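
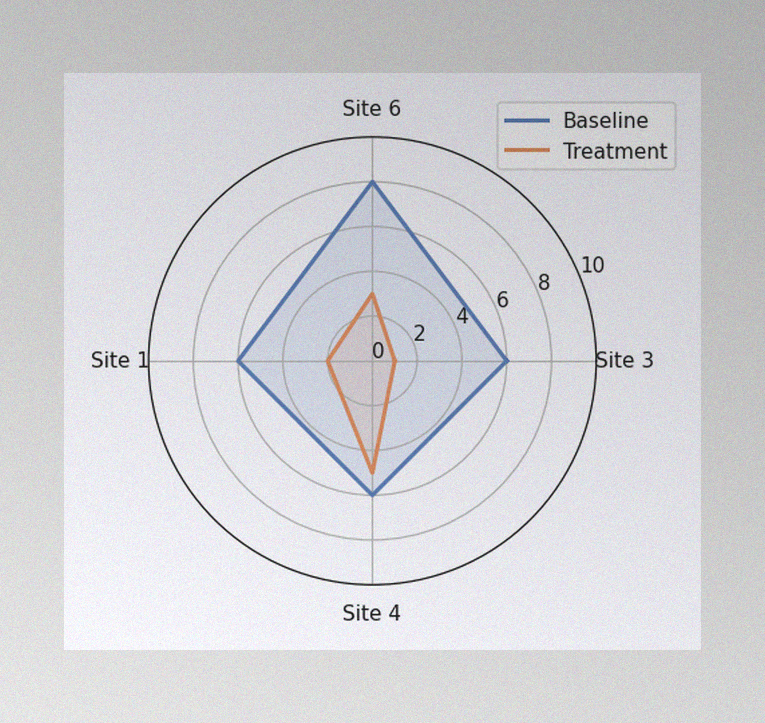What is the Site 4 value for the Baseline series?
The image has some photo noise and uneven lighting. On the Site 4 axis, Baseline reaches 6.

6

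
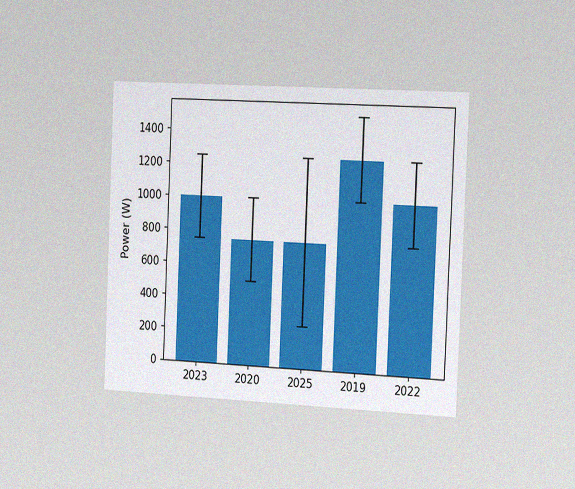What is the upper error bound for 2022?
1250W

The chart is tilted about 2° clockwise and viewed slightly from the right, with some photo noise. The 2022 bar's upper whisker reaches 1250W.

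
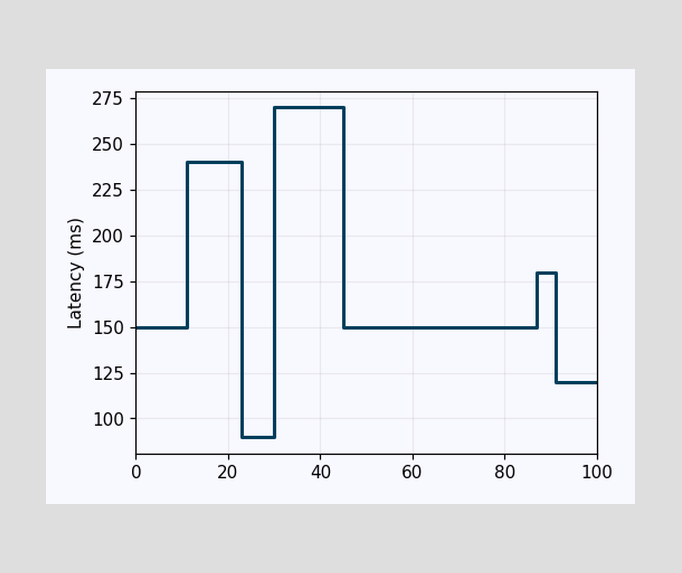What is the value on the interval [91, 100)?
120ms

On [91, 100) the step sits at 120ms.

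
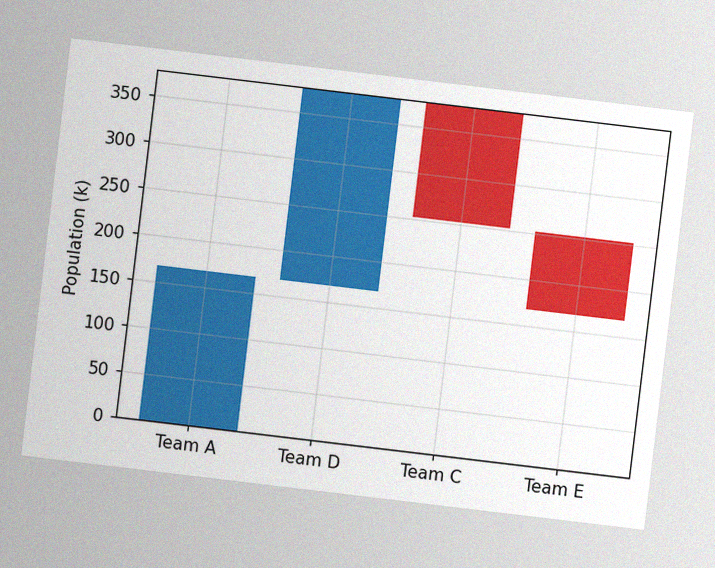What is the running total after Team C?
The chart is tilted about 7° clockwise, with some photo noise. After Team C the running total reaches 252k.

252k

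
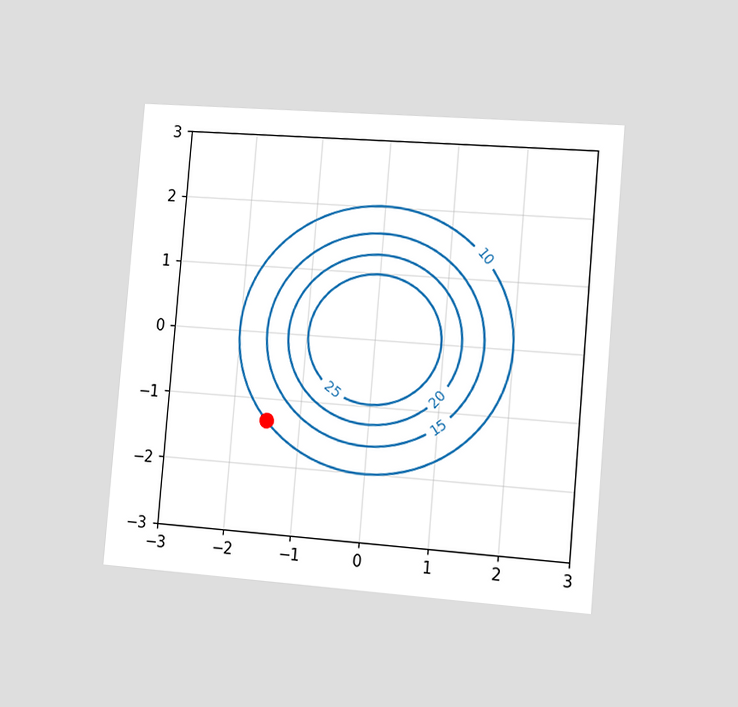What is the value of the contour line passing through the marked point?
10

The chart is tilted about 5° clockwise and viewed slightly from the right. The marked point sits on the contour labelled 10.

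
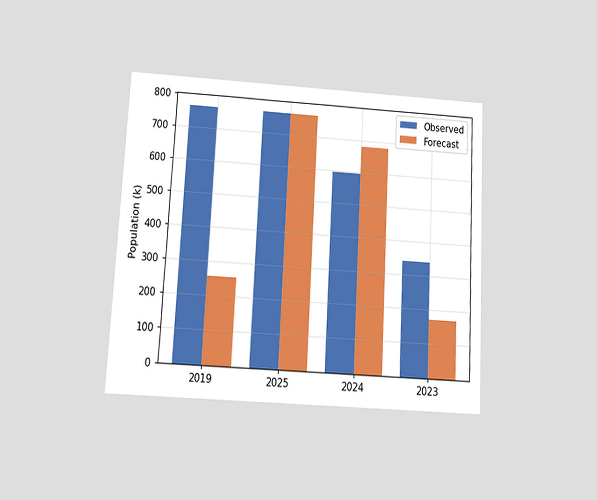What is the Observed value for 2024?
The chart is tilted about 3° clockwise and viewed at a slight angle. The Observed bar at 2024 reaches 595k on the y-axis.

595k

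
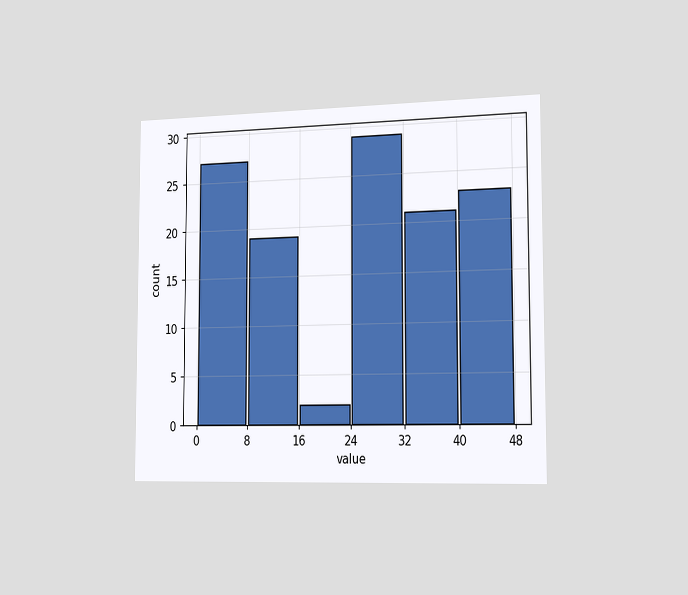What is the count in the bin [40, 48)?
The chart is viewed slightly from the right. The [40, 48) bin has height 23.

23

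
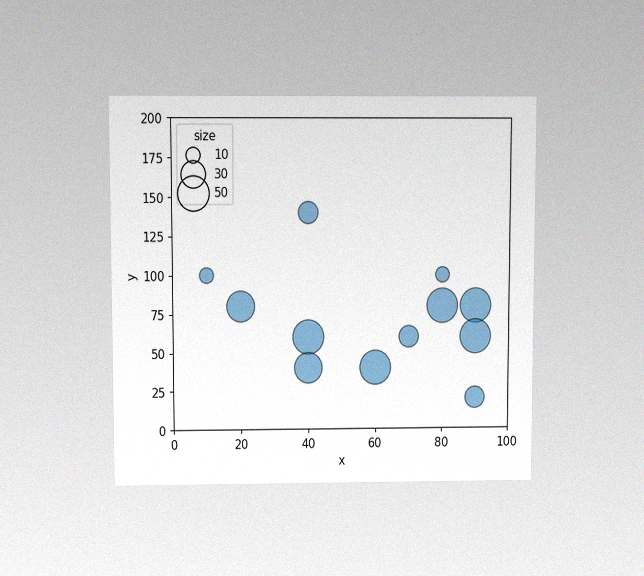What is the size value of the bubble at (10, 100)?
10

The chart is viewed slightly from above, with some photo noise. Matching the bubble at (10, 100) against the size legend gives 10.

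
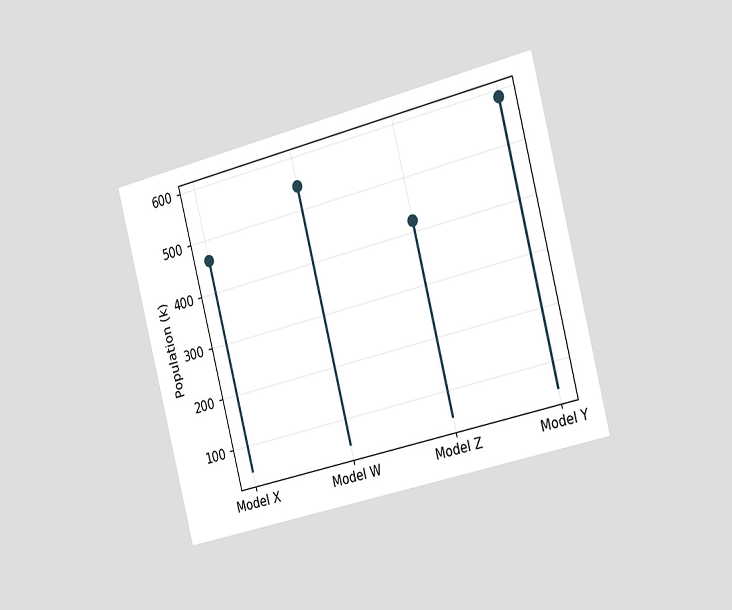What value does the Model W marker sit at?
The chart is tilted about 14° counter-clockwise and viewed slightly from the right. The Model W marker sits at 546k.

546k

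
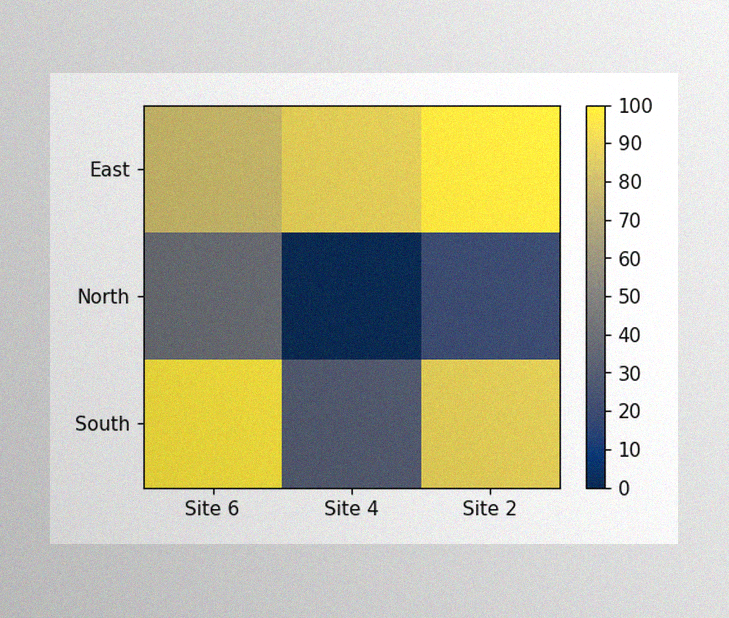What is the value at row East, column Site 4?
90

The image has some photo noise and uneven lighting. Matching cell (East, Site 4) against the colorbar gives 90.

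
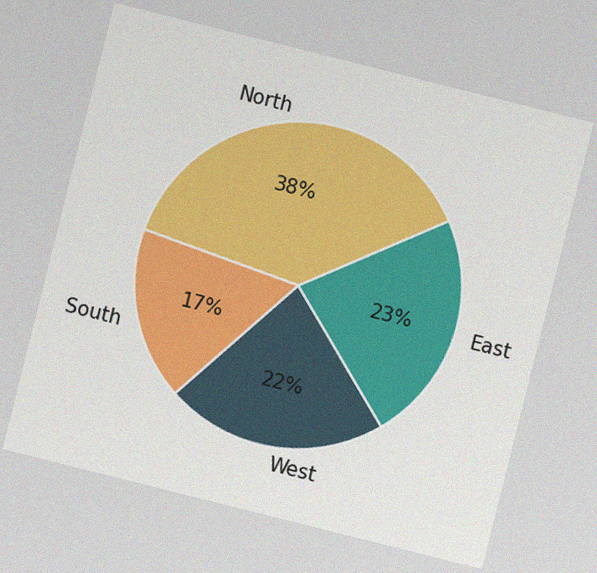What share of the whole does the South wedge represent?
17%

The chart is tilted about 14° clockwise, with some photo noise. The South slice takes up 17% of the pie.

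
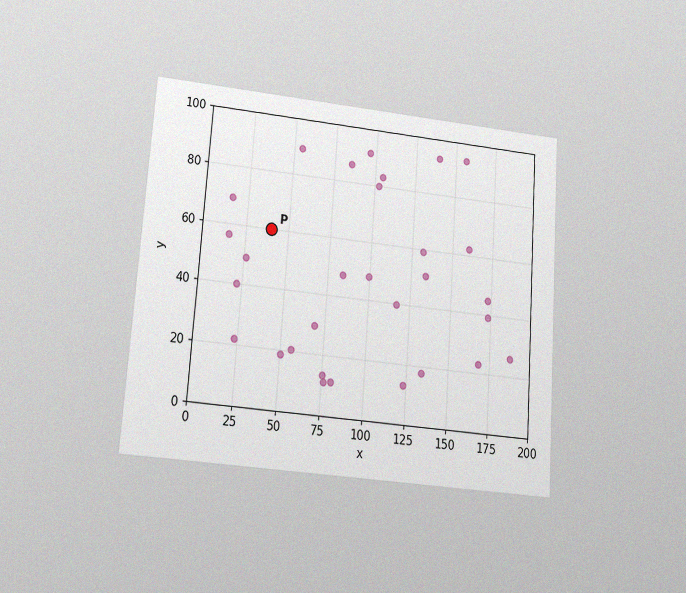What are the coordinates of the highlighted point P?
The chart is tilted about 4° clockwise and viewed at a slight angle, with some photo noise. Following the gridlines from P to each axis, P sits at (40, 60).

(40, 60)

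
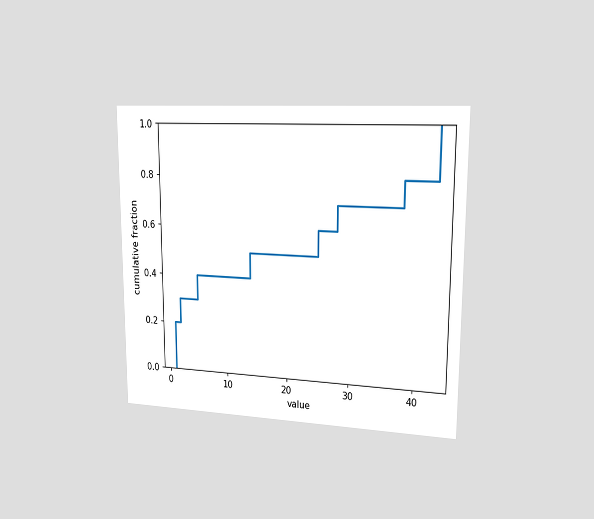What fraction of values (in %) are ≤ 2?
30%

The chart is viewed slightly from the right. At x=2 the ECDF step is at 30%.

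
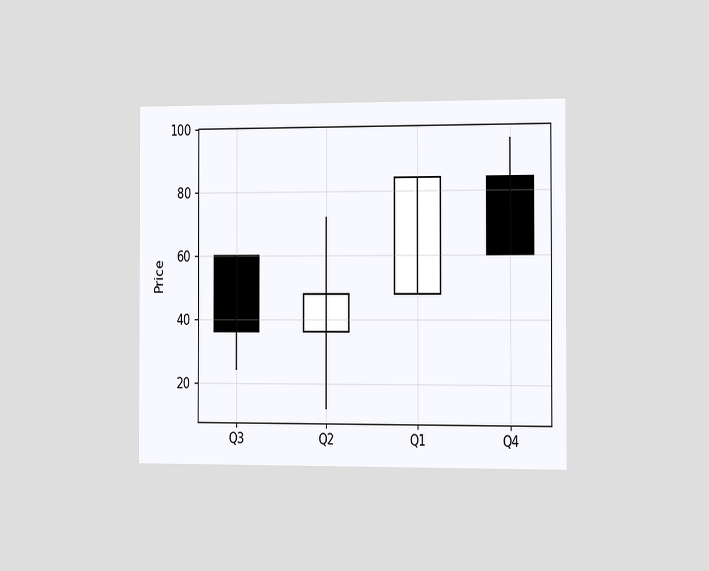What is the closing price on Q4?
60

The chart is viewed slightly from the right. The Q4 candle closes at 60.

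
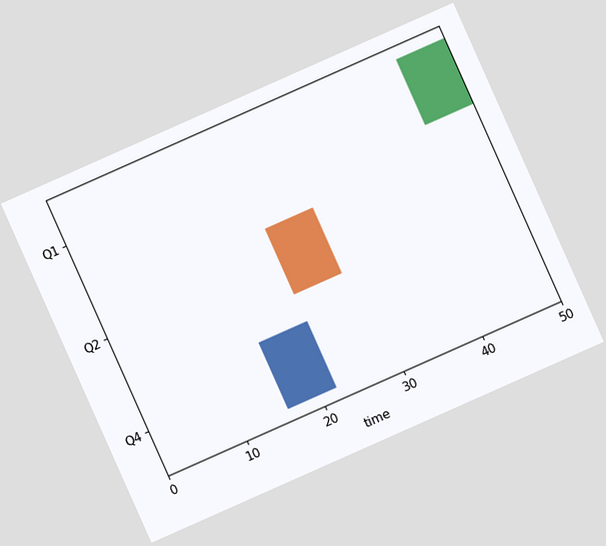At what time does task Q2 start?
22

The chart is tilted about 24° counter-clockwise. The Q2 bar begins at t=22.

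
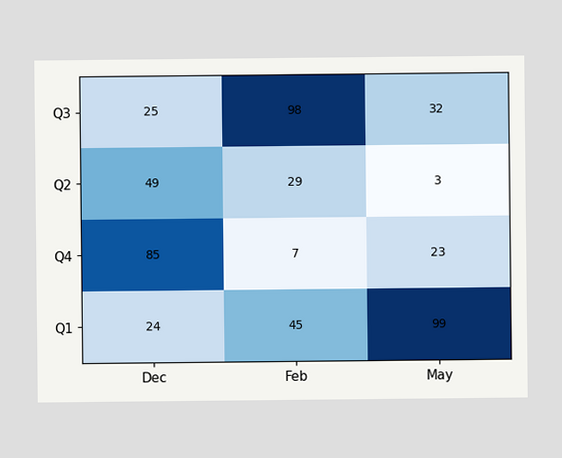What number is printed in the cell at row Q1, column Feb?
45

The (Q1, Feb) cell reads 45.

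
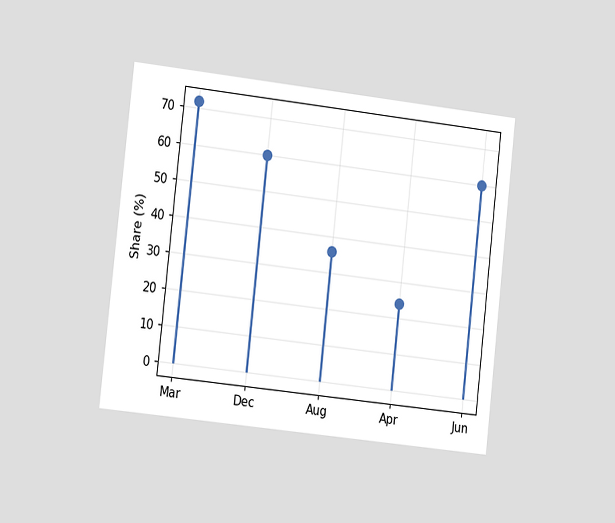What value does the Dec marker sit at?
60%

The chart is tilted about 6° clockwise and viewed slightly from the left. The Dec marker sits at 60%.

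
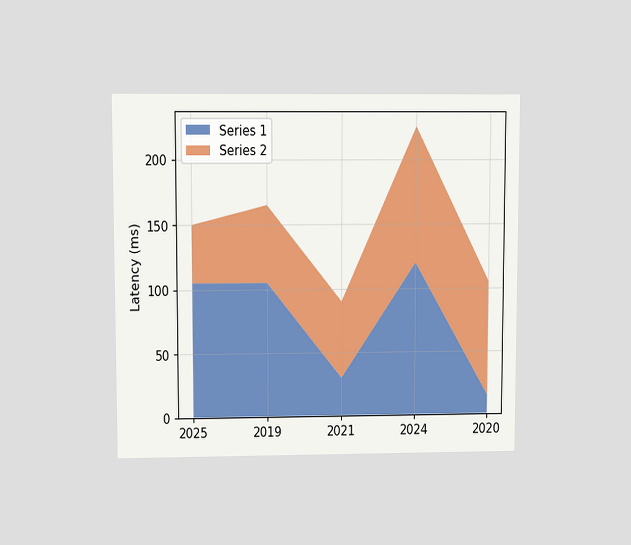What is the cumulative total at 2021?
The chart is viewed at a slight angle. The stacked total at 2021 reaches 90ms.

90ms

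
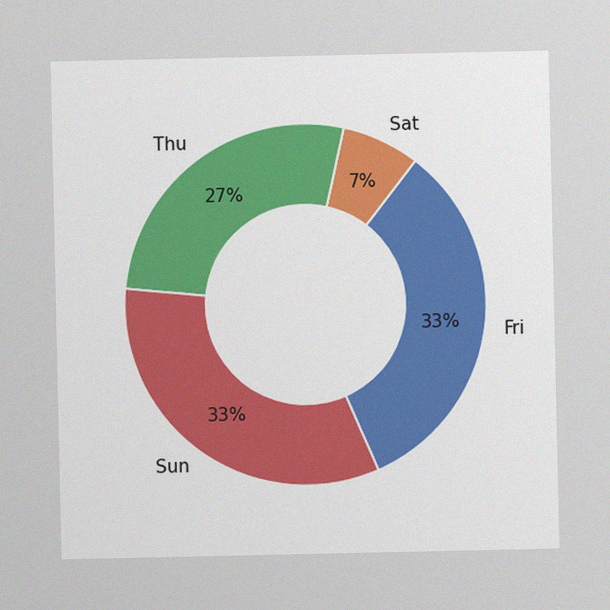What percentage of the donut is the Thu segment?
The image has some photo noise and uneven lighting. The Thu segment takes up 27% of the ring.

27%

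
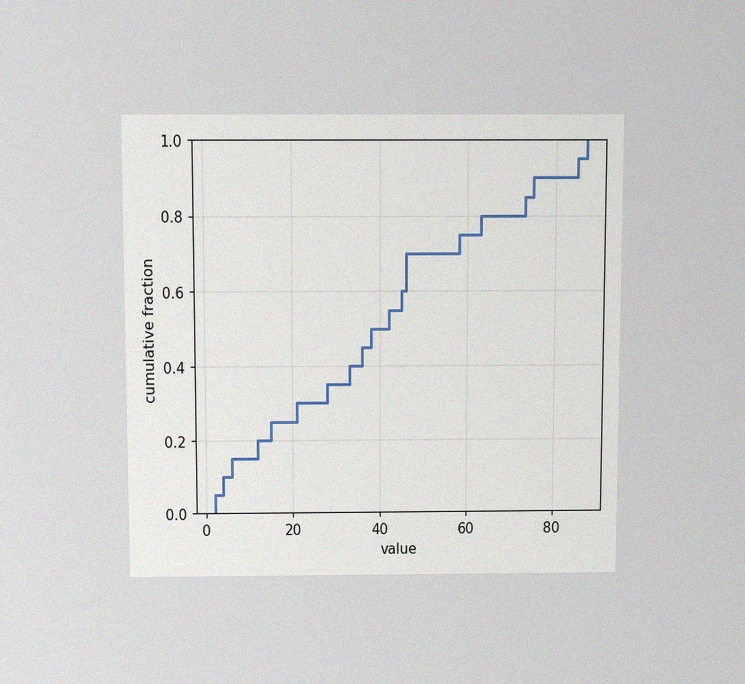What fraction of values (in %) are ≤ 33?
40%

The chart is viewed slightly from above, with some photo noise. At x=33 the ECDF step is at 40%.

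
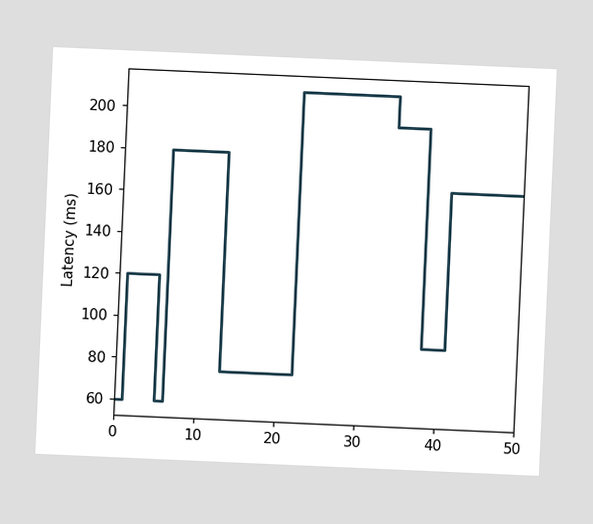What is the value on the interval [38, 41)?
The chart is tilted about 3° clockwise. On [38, 41) the step sits at 90ms.

90ms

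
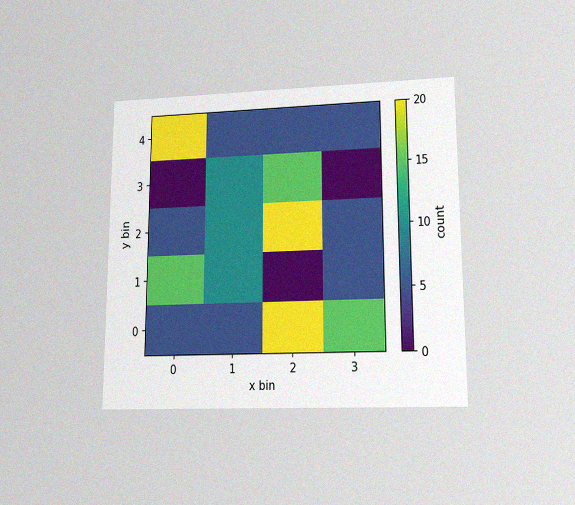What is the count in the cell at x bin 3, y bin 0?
The chart is viewed at a slight angle, with some photo noise. Matching the cell (3, 0) against the colorbar gives 15.

15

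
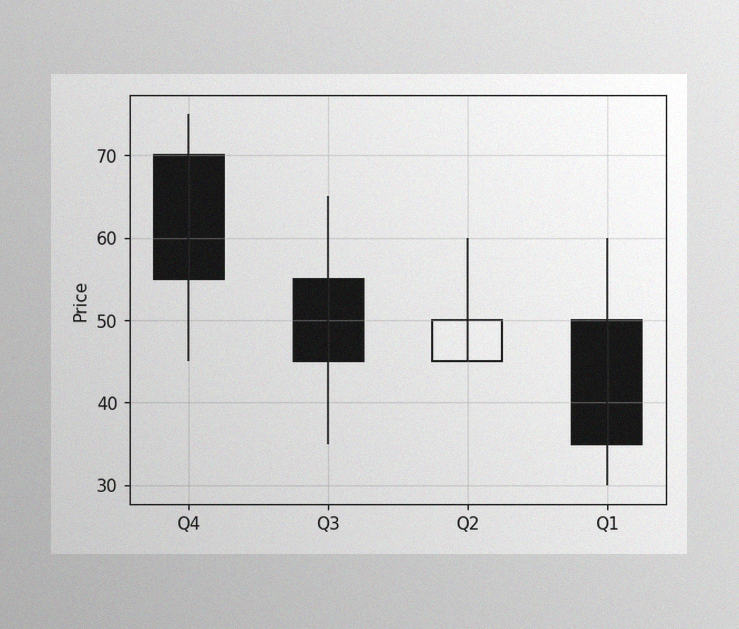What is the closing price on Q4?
The image has some photo noise and uneven lighting. The Q4 candle closes at 55.

55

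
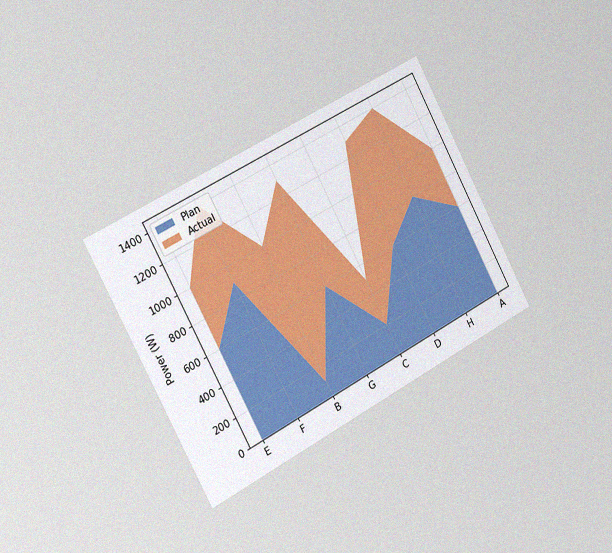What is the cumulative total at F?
The chart is tilted about 28° counter-clockwise and viewed slightly from the left, with some photo noise. The stacked total at F reaches 1400W.

1400W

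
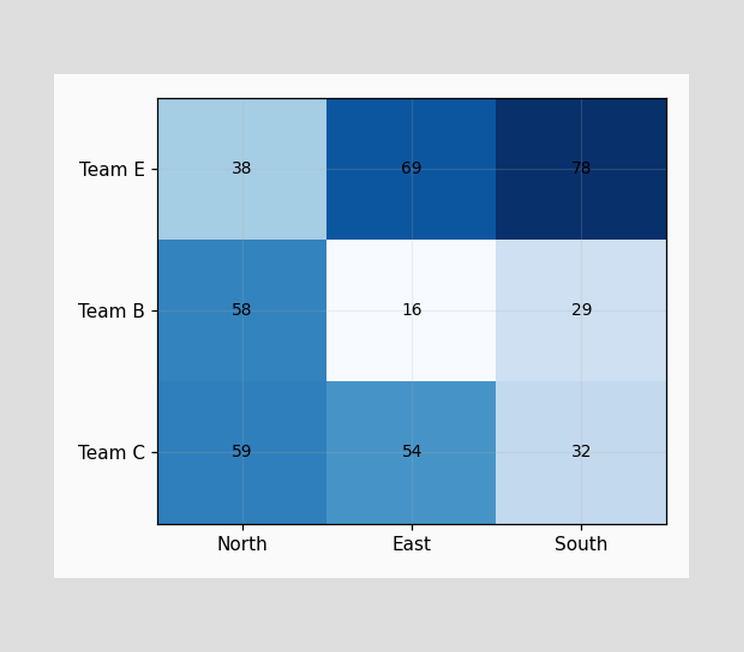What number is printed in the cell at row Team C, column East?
54

The (Team C, East) cell reads 54.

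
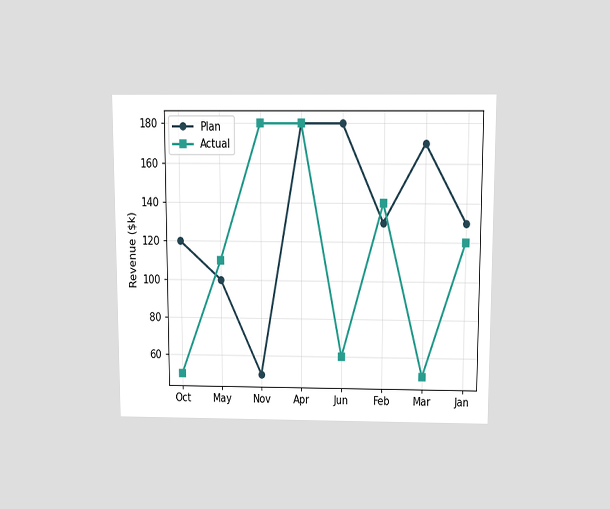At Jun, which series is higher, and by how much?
The chart is viewed slightly from above. At Jun, Plan sits above the other line by $120k.

Plan, by $120k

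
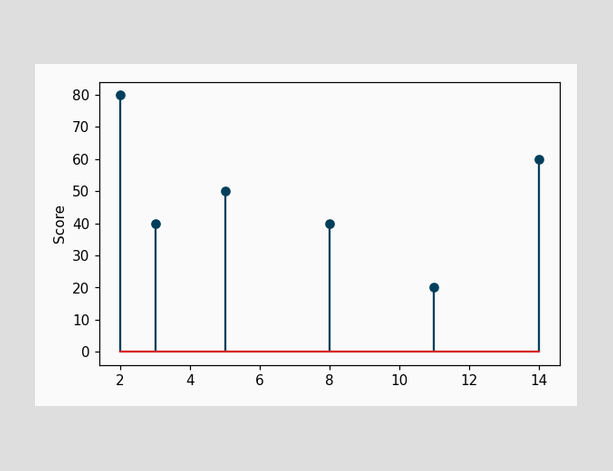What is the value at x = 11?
20

The stem at x=11 reaches 20.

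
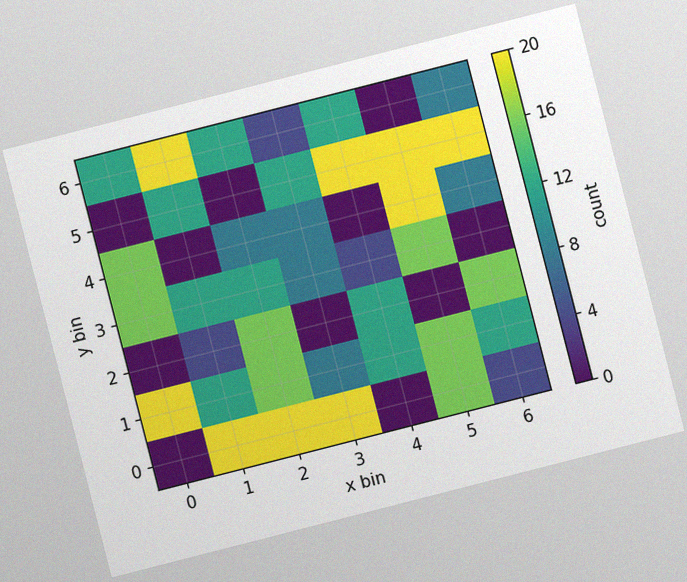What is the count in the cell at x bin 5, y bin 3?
16

The chart is tilted about 14° counter-clockwise, with some photo noise. Matching the cell (5, 3) against the colorbar gives 16.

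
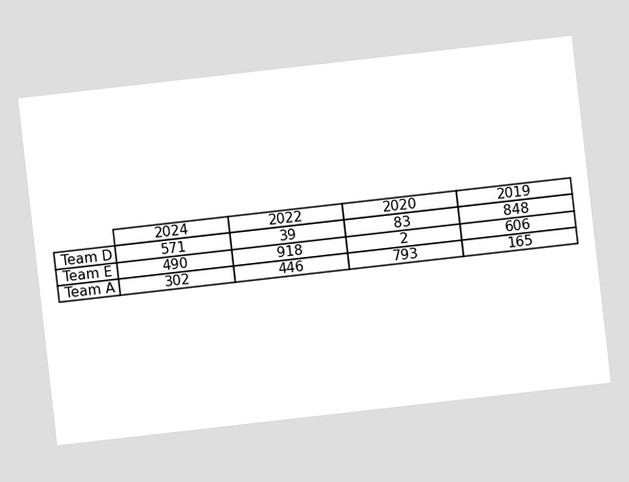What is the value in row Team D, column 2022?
39

The chart is tilted about 6° counter-clockwise. The (Team D, 2022) cell reads 39.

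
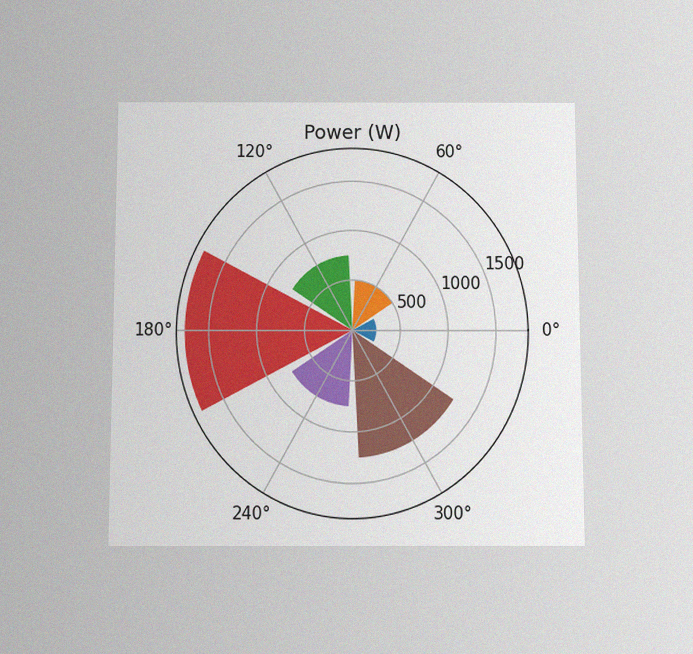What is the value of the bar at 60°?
The chart is viewed slightly from below, with some photo noise. The bar at 60° reaches 500W on the radial axis.

500W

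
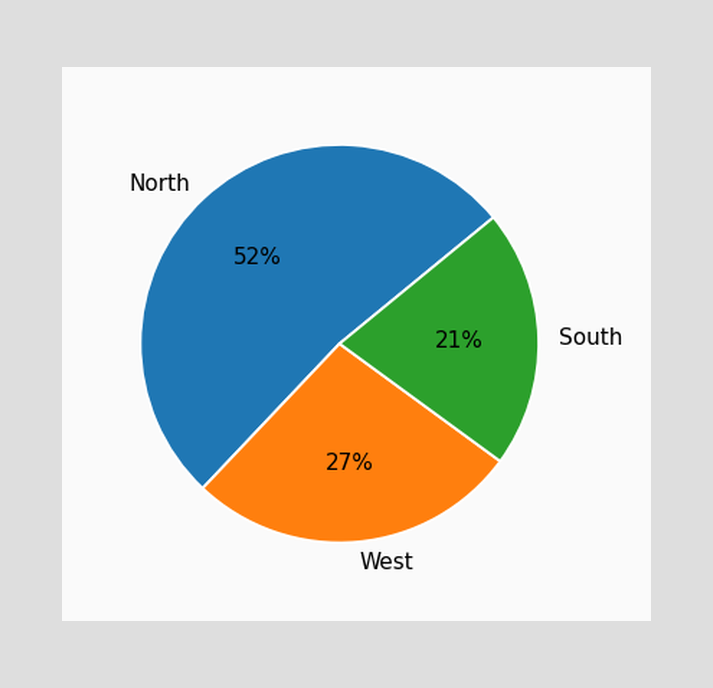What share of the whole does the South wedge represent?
The South slice takes up 21% of the pie.

21%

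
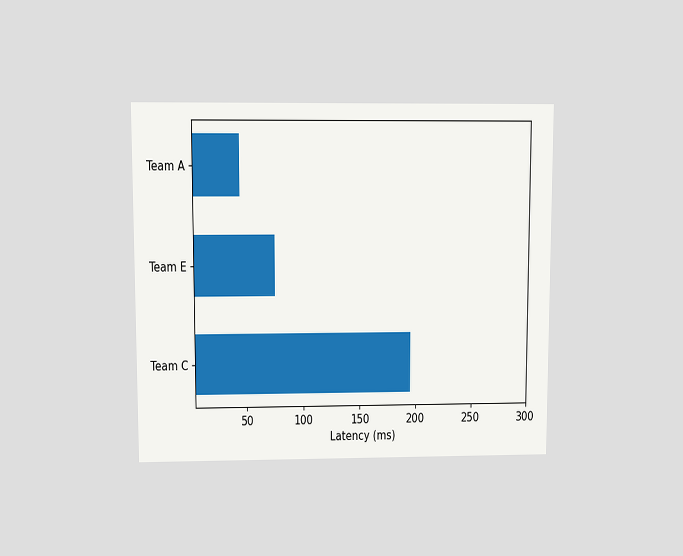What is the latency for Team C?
The chart is viewed at a slight angle. Reading along the chart's x-axis, the Team C bar reaches 195ms.

195ms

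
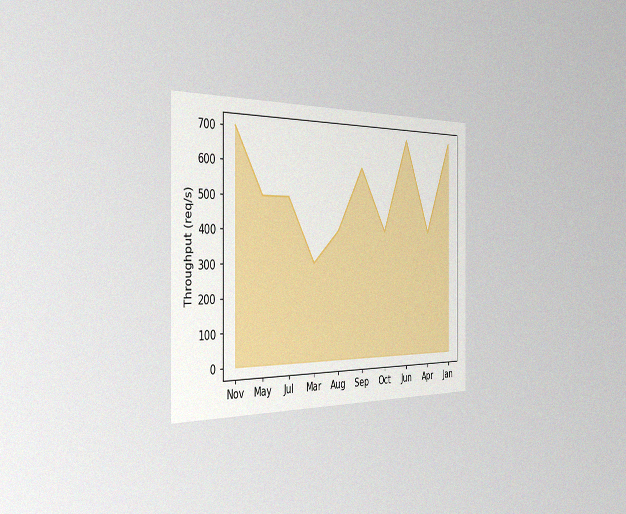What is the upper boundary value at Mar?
The chart is viewed slightly from the left, with some photo noise. At Mar the upper boundary is at 300req/s.

300req/s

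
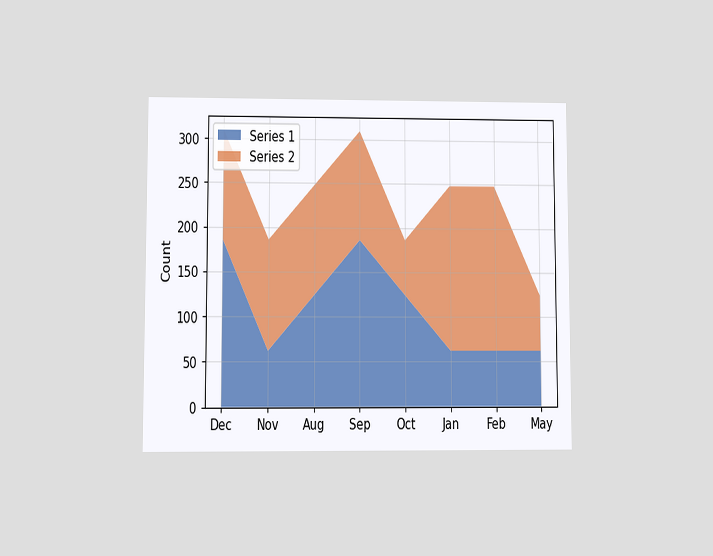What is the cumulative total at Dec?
310

The chart is viewed at a slight angle. The stacked total at Dec reaches 310.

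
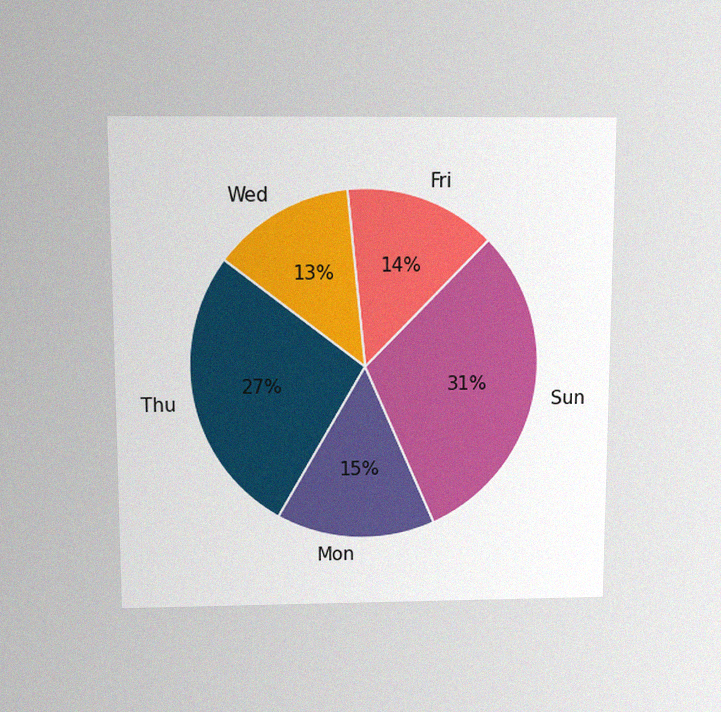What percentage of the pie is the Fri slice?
14%

The chart is viewed slightly from above, with some photo noise. The Fri slice takes up 14% of the pie.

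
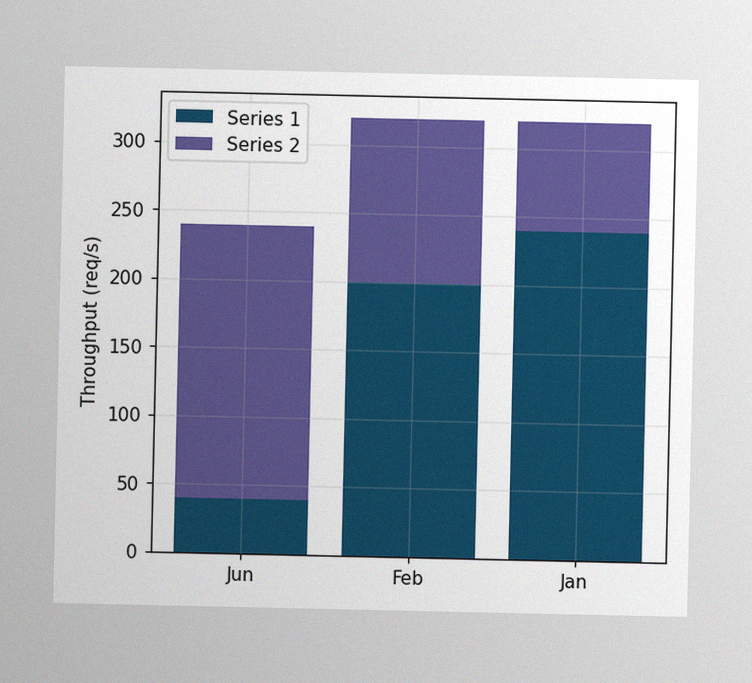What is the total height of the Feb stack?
The image has some photo noise and uneven lighting. The Feb stack's top reaches 320req/s on the y-axis.

320req/s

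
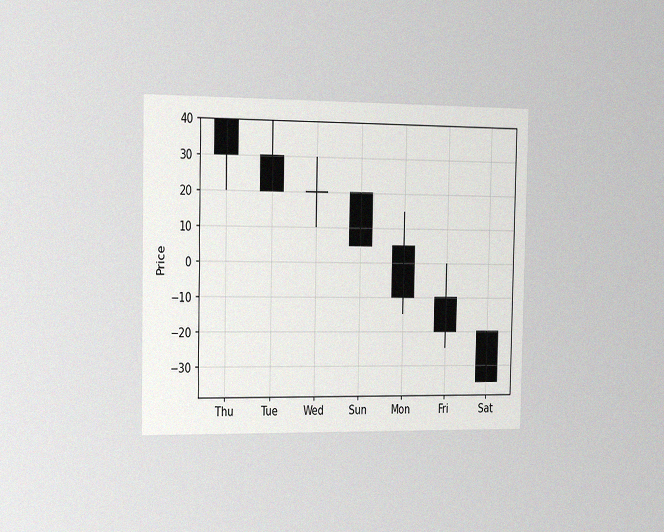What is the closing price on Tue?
20

The chart is viewed slightly from the left, with some photo noise. The Tue candle closes at 20.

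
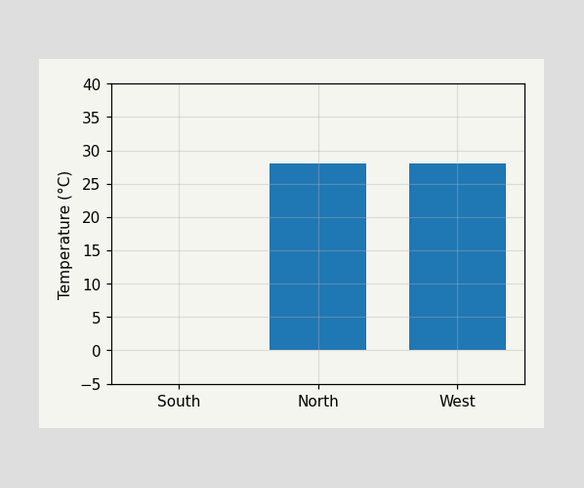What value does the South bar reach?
Reading along the chart's y-axis, the South bar reaches 0°C.

0°C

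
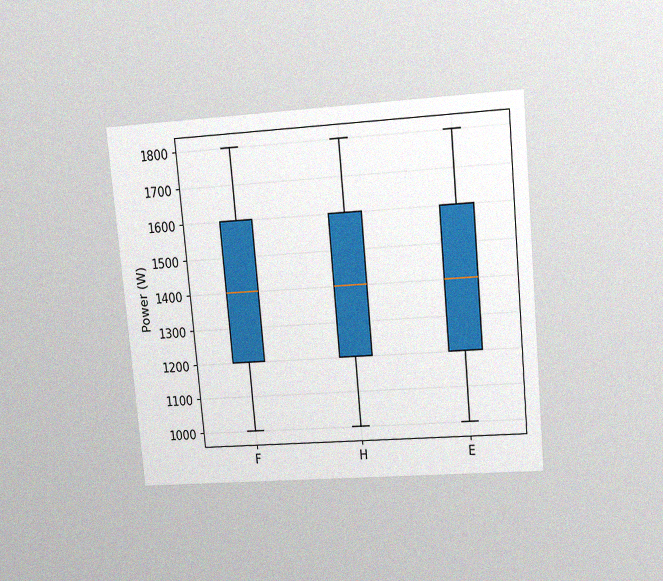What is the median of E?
The chart is tilted about 5° counter-clockwise and viewed at a slight angle, with some photo noise. The median line in the E box sits at 1400W.

1400W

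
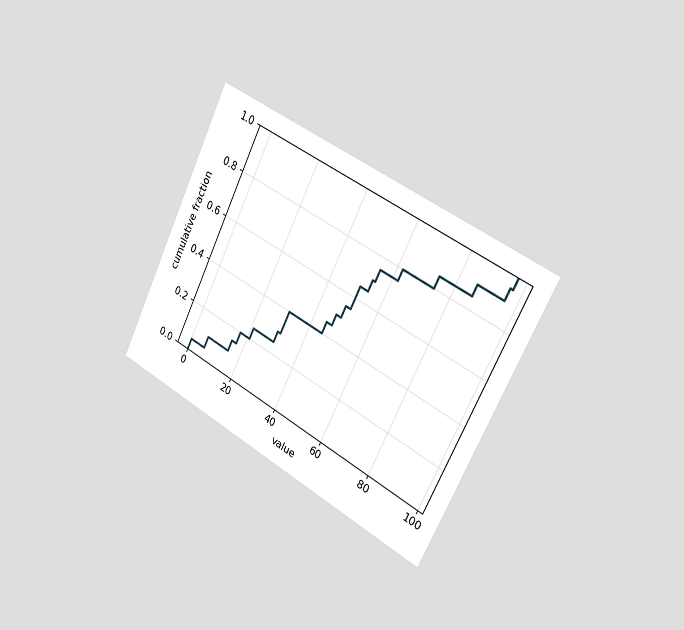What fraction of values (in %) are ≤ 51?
The chart is tilted about 26° clockwise and viewed slightly from the right. At x=51 the ECDF step is at 65%.

65%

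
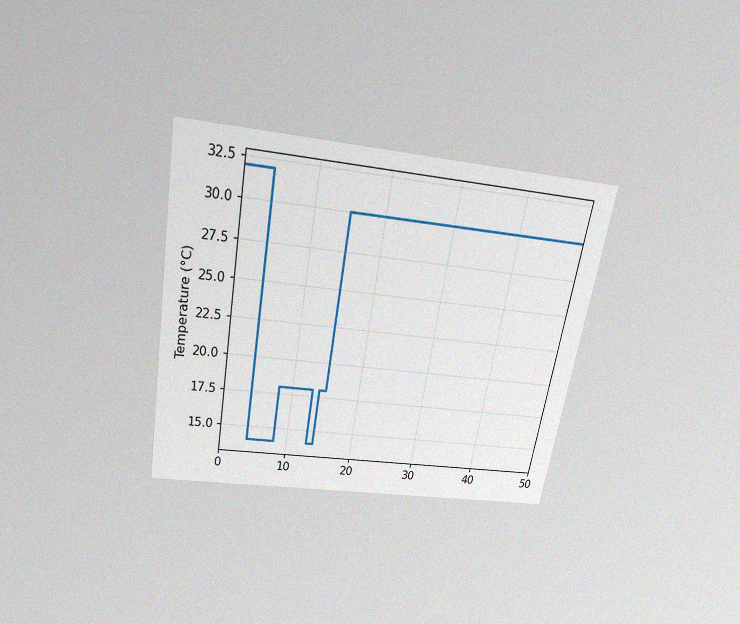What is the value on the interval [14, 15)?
18°C

The chart is tilted about 10° clockwise and viewed slightly from above, with some photo noise. On [14, 15) the step sits at 18°C.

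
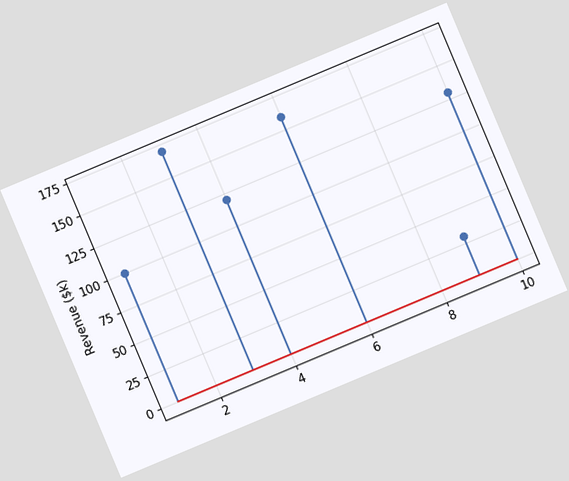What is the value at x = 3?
$170k

The chart is tilted about 23° counter-clockwise. The stem at x=3 reaches $170k.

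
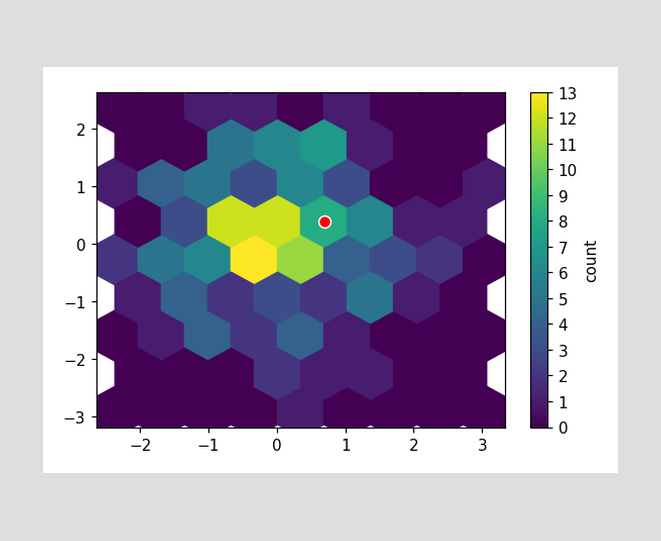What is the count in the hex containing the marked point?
The marked hex reads 8 on the colorbar.

8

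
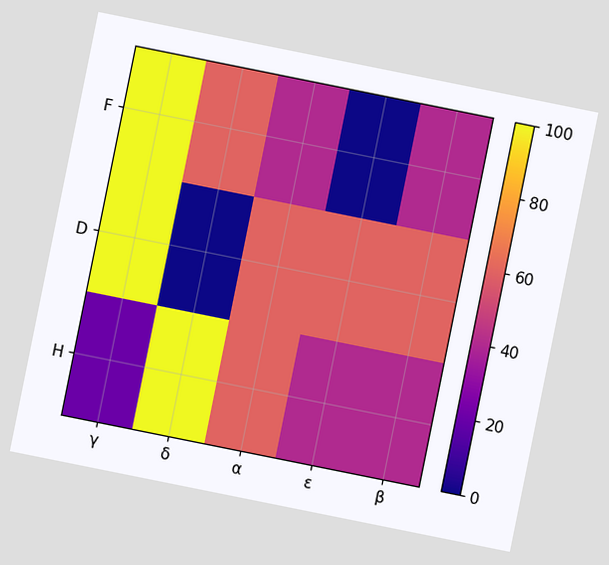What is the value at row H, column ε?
The chart is tilted about 11° clockwise. Matching cell (H, ε) against the colorbar gives 40.

40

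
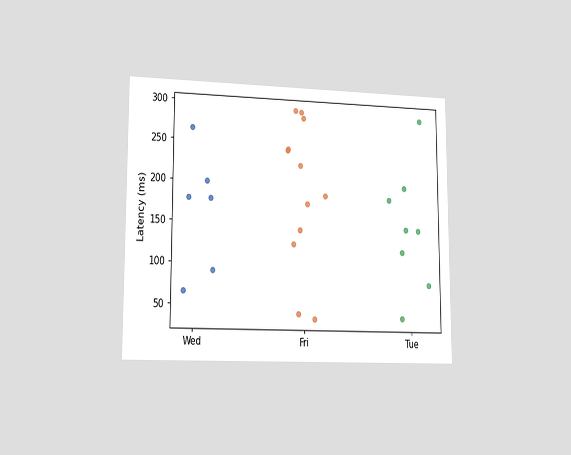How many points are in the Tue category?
The chart is viewed slightly from the left. Counting the markers in the Tue column gives 8.

8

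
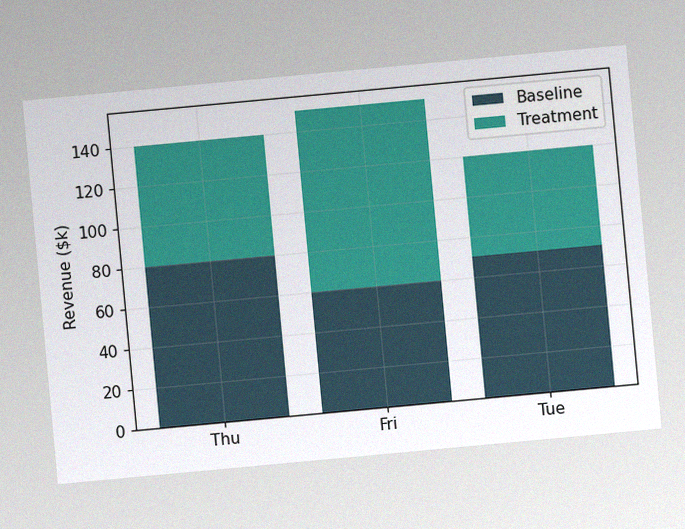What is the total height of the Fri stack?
The chart is tilted about 5° counter-clockwise, with some photo noise. The Fri stack's top reaches $150k on the y-axis.

$150k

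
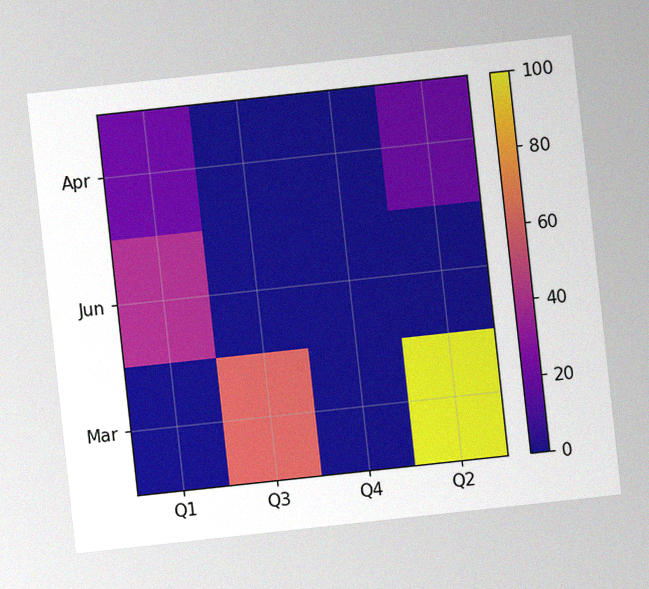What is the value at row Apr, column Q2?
20

The chart is tilted about 6° counter-clockwise, with some photo noise. Matching cell (Apr, Q2) against the colorbar gives 20.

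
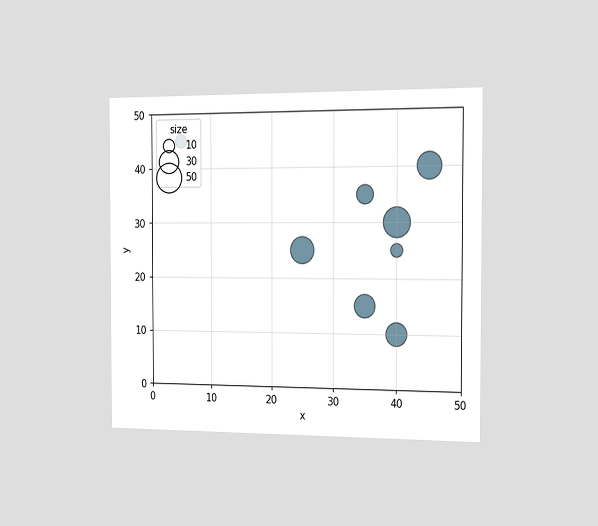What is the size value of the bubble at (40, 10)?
30

The chart is viewed slightly from the right. Matching the bubble at (40, 10) against the size legend gives 30.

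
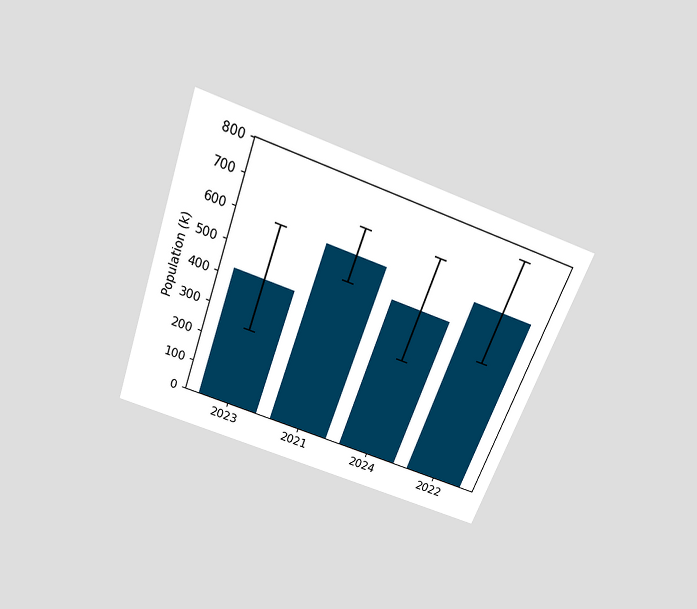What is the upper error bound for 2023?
The chart is tilted about 20° clockwise and viewed slightly from above. The 2023 bar's upper whisker reaches 595k.

595k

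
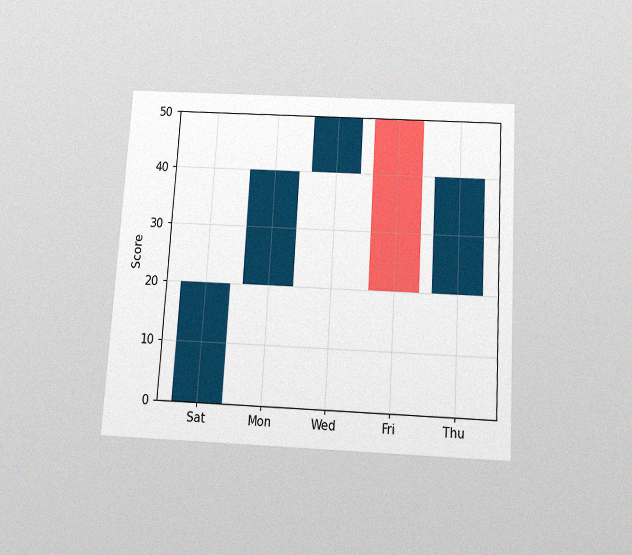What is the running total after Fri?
20

The chart is tilted about 3° clockwise and viewed slightly from below, with some photo noise. After Fri the running total reaches 20.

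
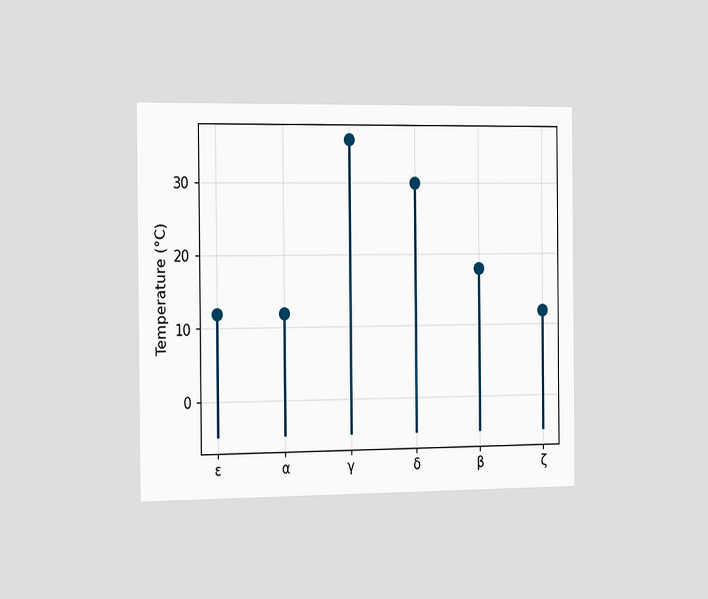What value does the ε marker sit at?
12°C

The chart is viewed slightly from the left. The ε marker sits at 12°C.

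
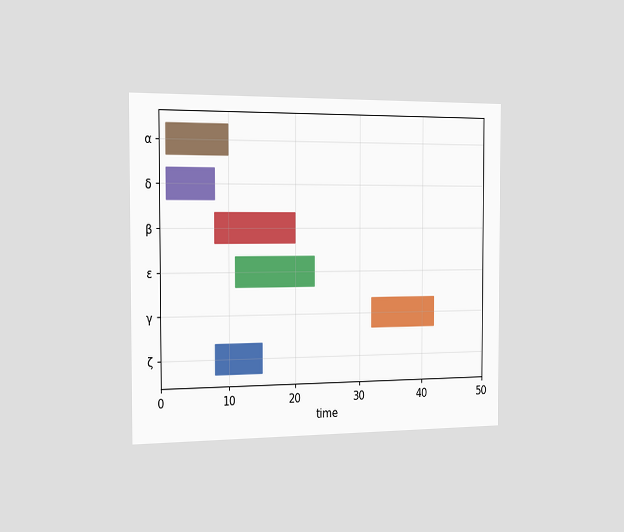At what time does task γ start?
The chart is viewed slightly from the left. The γ bar begins at t=32.

32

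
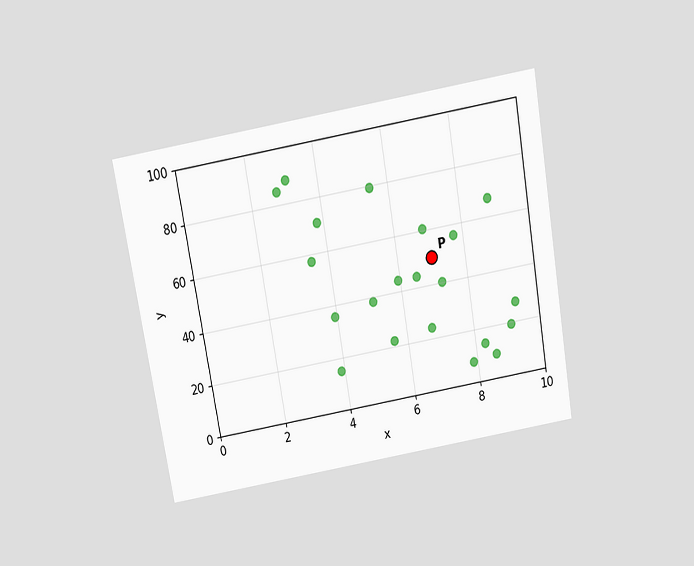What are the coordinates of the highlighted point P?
(7, 50)

The chart is tilted about 10° counter-clockwise and viewed slightly from above. Following the gridlines from P to each axis, P sits at (7, 50).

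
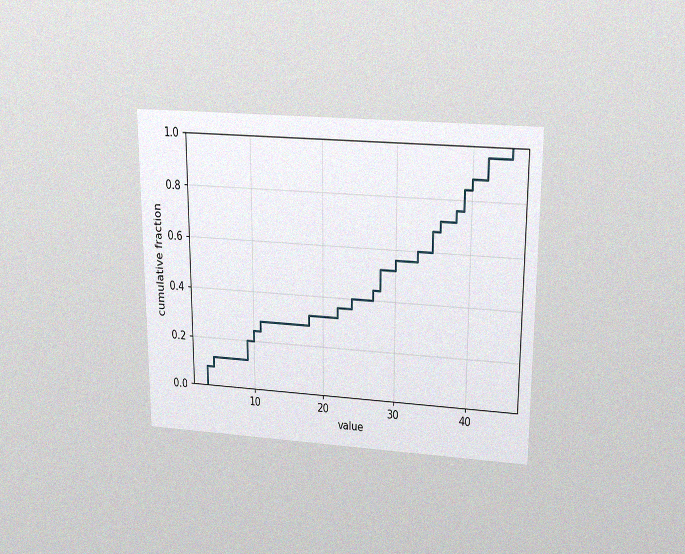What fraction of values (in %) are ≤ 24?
40%

The chart is viewed slightly from above, with some photo noise. At x=24 the ECDF step is at 40%.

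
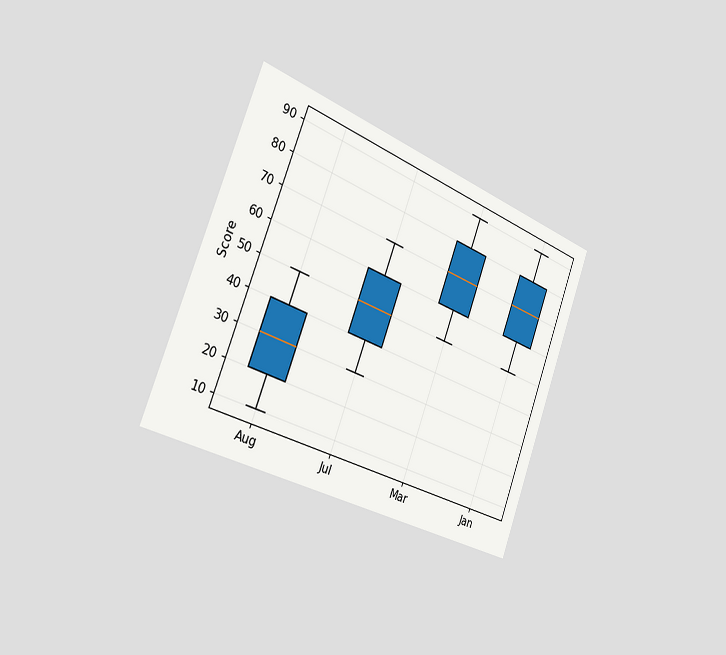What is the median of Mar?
70

The chart is tilted about 21° clockwise and viewed slightly from the left. The median line in the Mar box sits at 70.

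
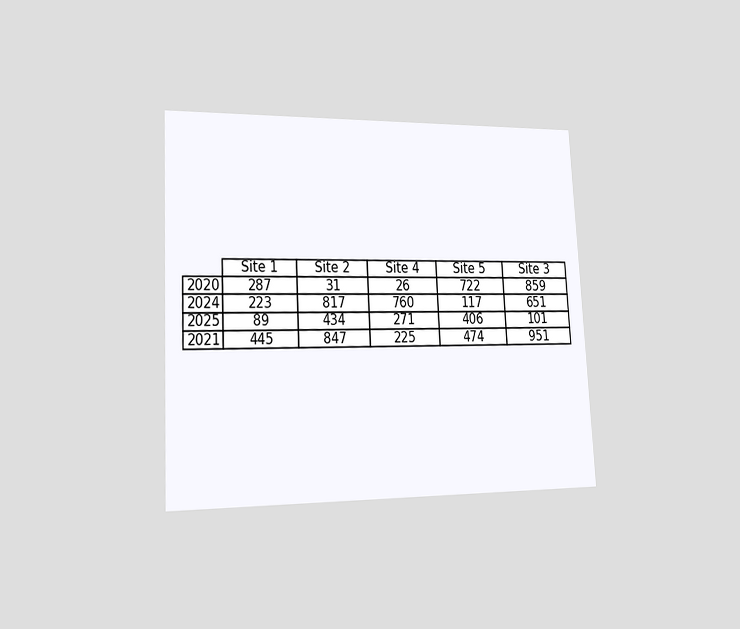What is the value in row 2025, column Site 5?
406

The chart is tilted about 3° counter-clockwise and viewed slightly from the left. The (2025, Site 5) cell reads 406.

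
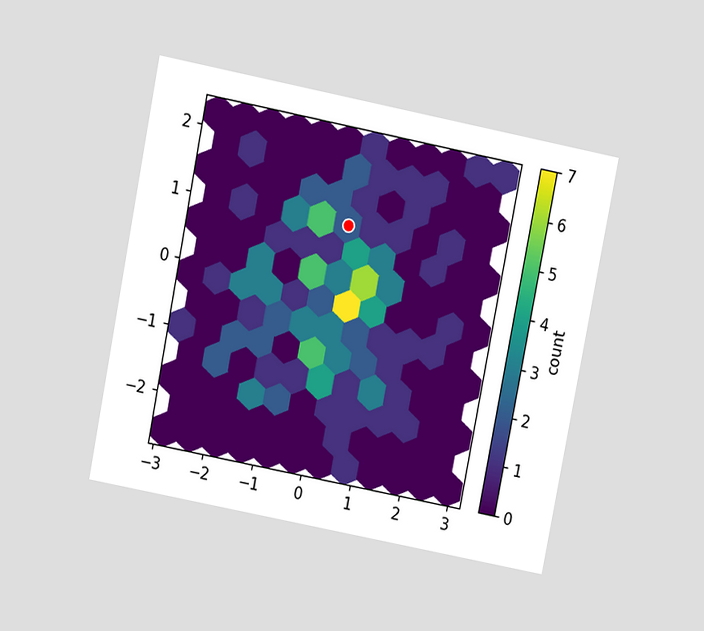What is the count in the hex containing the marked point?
The chart is tilted about 11° clockwise and viewed at a slight angle. The marked hex reads 2 on the colorbar.

2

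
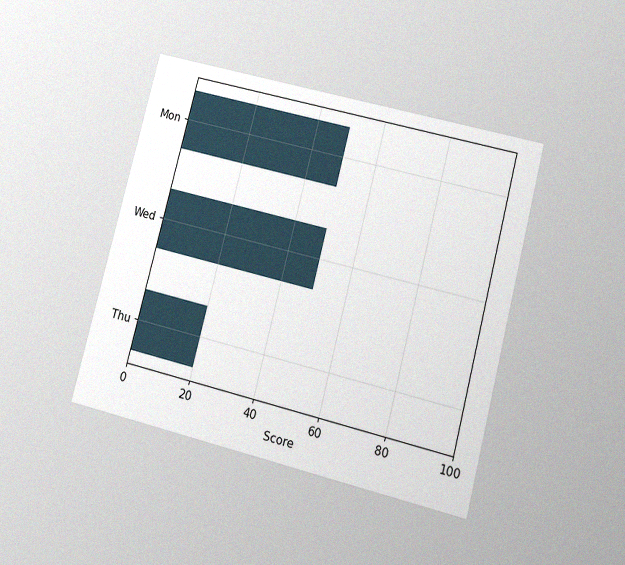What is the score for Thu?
The chart is tilted about 14° clockwise and viewed at a slight angle, with some photo noise. Reading along the chart's x-axis, the Thu bar reaches 20.

20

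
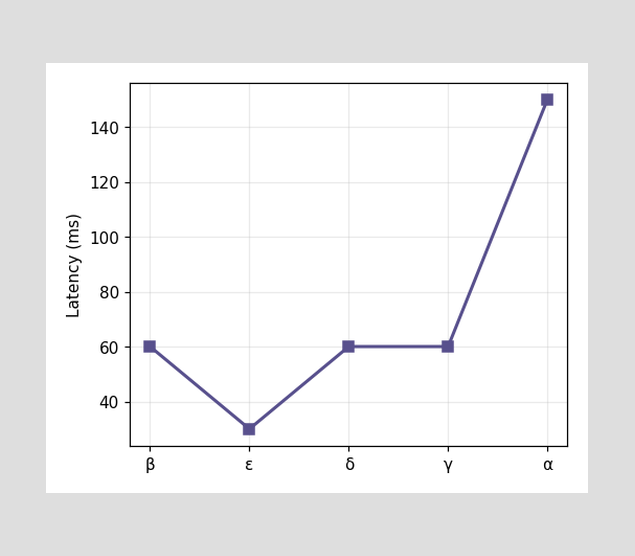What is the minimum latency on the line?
30ms

The lowest point is at ε, and reading across to the y-axis gives 30ms.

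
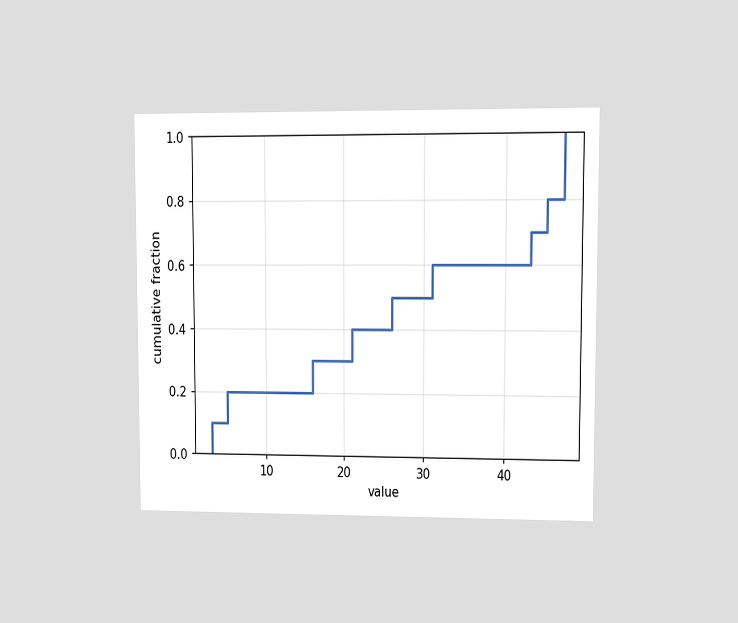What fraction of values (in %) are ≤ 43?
The chart is viewed at a slight angle. At x=43 the ECDF step is at 70%.

70%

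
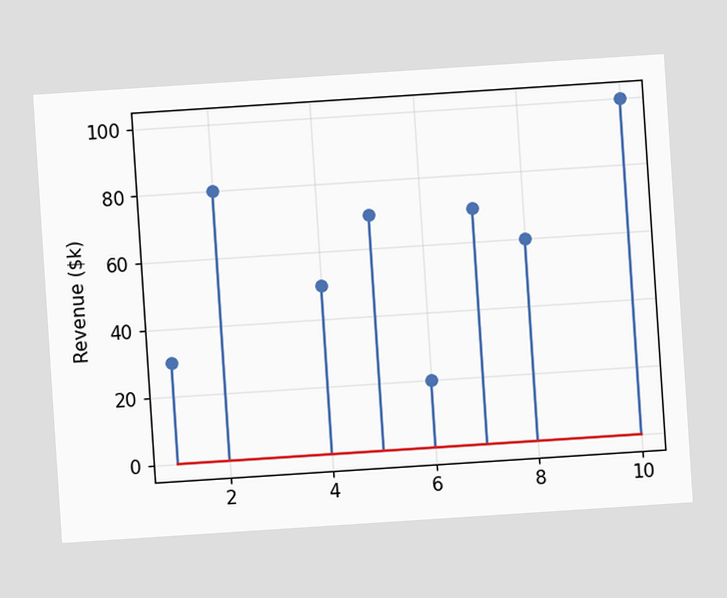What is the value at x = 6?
$20k

The chart is tilted about 4° counter-clockwise. The stem at x=6 reaches $20k.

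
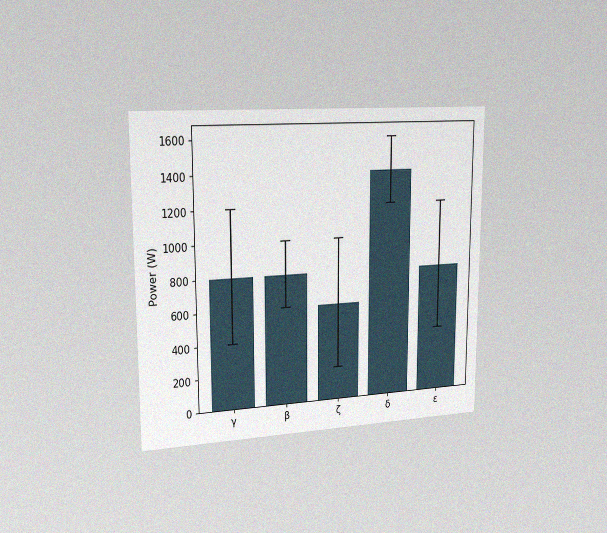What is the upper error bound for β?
The chart is viewed slightly from the left, with some photo noise. The β bar's upper whisker reaches 1000W.

1000W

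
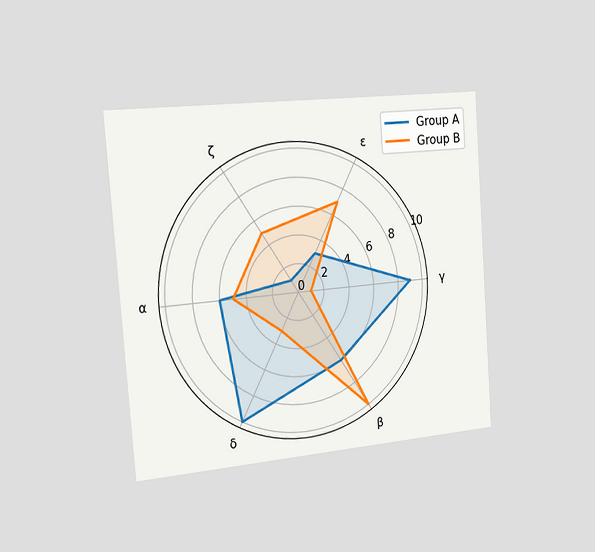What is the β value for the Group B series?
The chart is tilted about 4° counter-clockwise and viewed slightly from the left. On the β axis, Group B reaches 10.

10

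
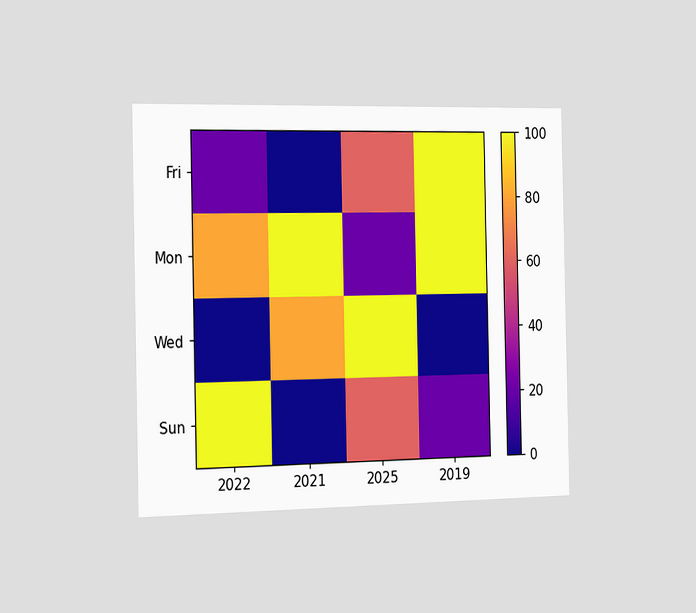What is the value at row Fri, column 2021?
The chart is viewed slightly from the left. Matching cell (Fri, 2021) against the colorbar gives 0.

0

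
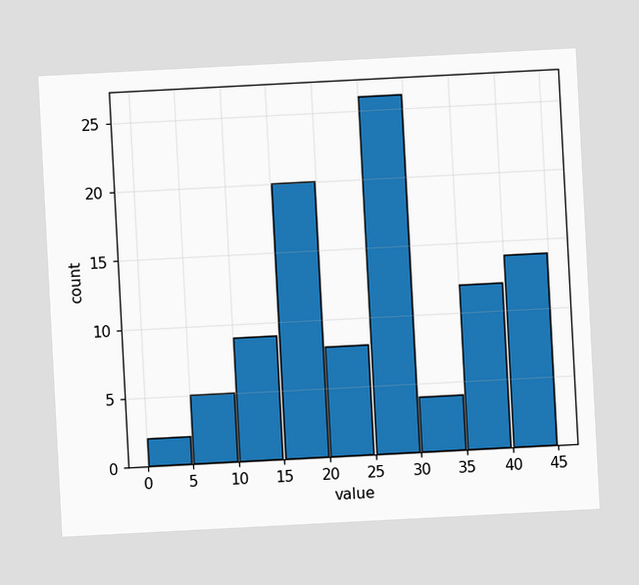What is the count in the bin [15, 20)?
The chart is tilted about 3° counter-clockwise. The [15, 20) bin has height 20.

20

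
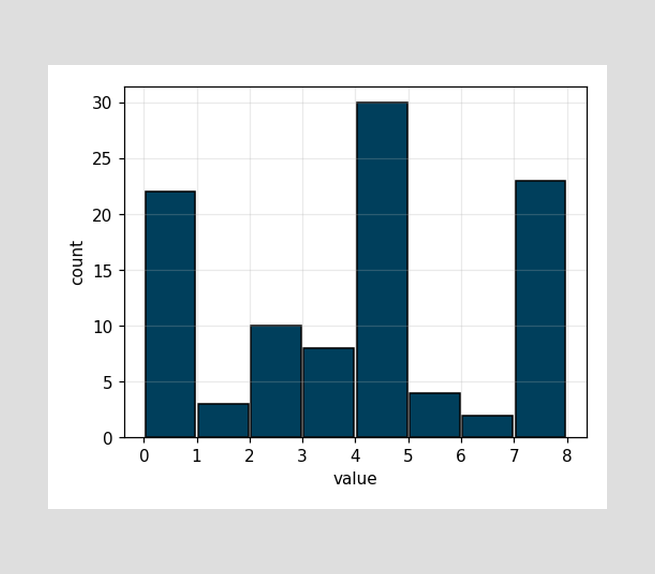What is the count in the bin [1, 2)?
The [1, 2) bin has height 3.

3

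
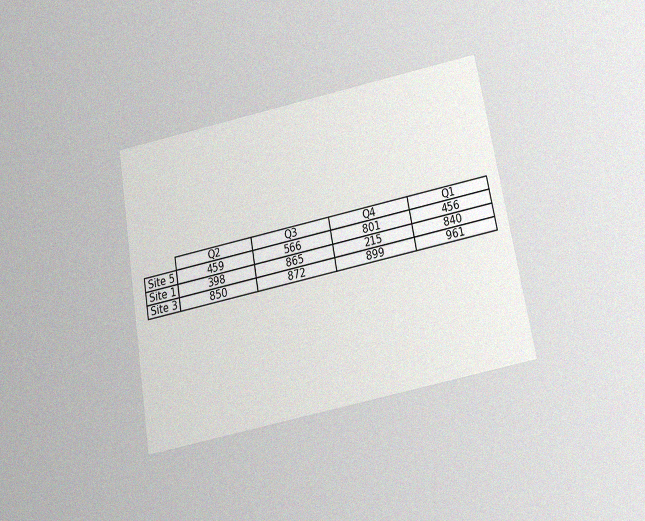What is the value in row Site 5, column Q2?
459

The chart is tilted about 10° counter-clockwise and viewed slightly from below, with some photo noise. The (Site 5, Q2) cell reads 459.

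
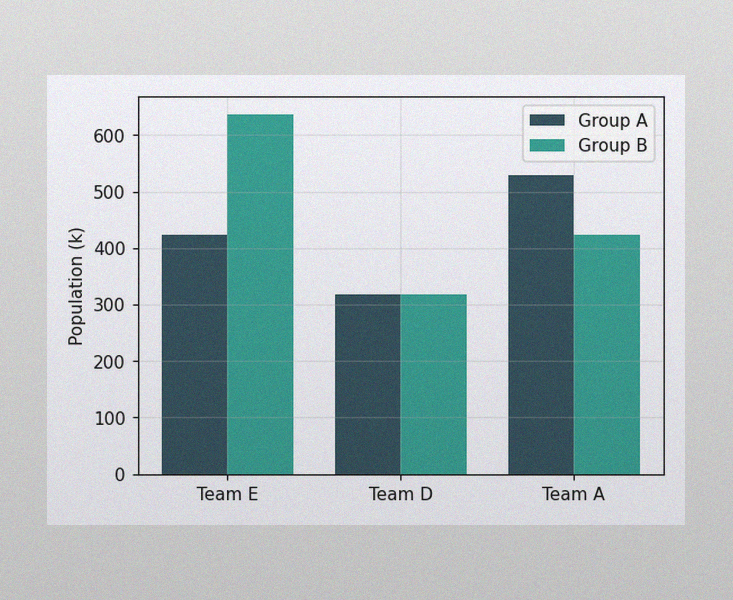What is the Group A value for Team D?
The image has some photo noise and uneven lighting. The Group A bar at Team D reaches 318k on the y-axis.

318k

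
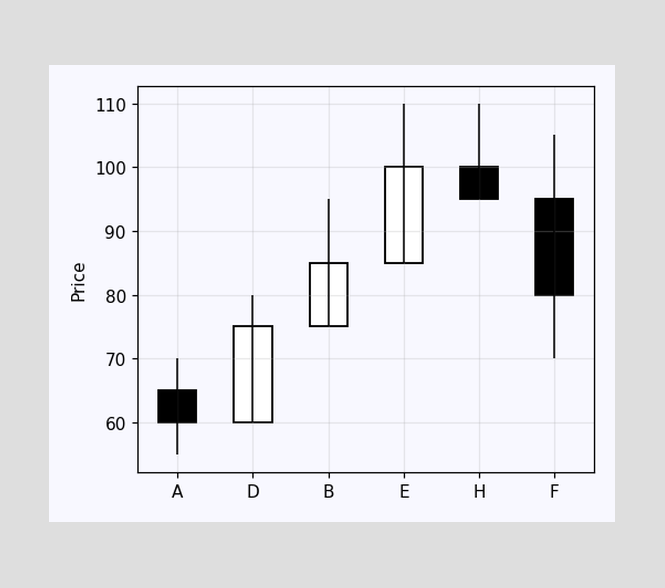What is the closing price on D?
The D candle closes at 75.

75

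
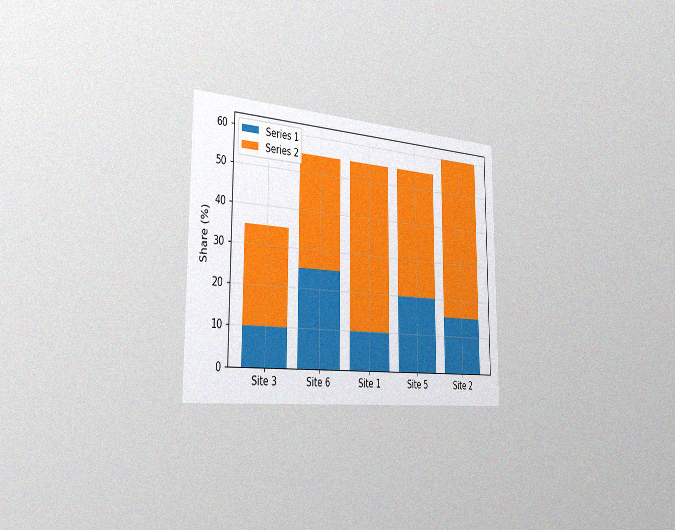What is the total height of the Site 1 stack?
55%

The chart is viewed slightly from the left, with some photo noise. The Site 1 stack's top reaches 55% on the y-axis.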